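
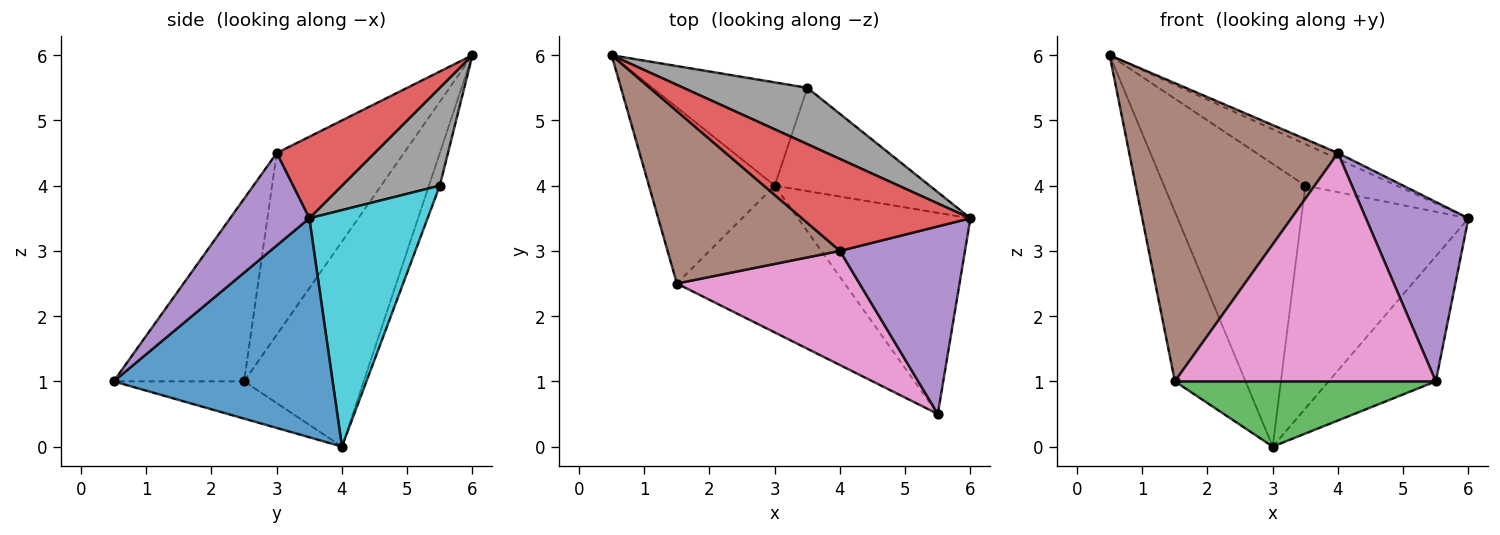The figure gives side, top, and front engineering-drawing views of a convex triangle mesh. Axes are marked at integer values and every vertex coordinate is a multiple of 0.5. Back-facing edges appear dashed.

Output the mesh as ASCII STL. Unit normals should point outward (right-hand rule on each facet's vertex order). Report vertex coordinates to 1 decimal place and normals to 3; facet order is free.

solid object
 facet normal 0.733 0.359 -0.577
  outer loop
   vertex 3.0 4.0 0.0
   vertex 6.0 3.5 3.5
   vertex 5.5 0.5 1.0
  endloop
 endfacet
 facet normal -0.761 0.450 -0.467
  outer loop
   vertex 1.5 2.5 1.0
   vertex 0.5 6.0 6.0
   vertex 3.0 4.0 0.0
  endloop
 endfacet
 facet normal -0.199 -0.398 -0.896
  outer loop
   vertex 1.5 2.5 1.0
   vertex 3.0 4.0 0.0
   vertex 5.5 0.5 1.0
  endloop
 endfacet
 facet normal 0.435 0.058 0.899
  outer loop
   vertex 4.0 3.0 4.5
   vertex 6.0 3.5 3.5
   vertex 0.5 6.0 6.0
  endloop
 endfacet
 facet normal 0.471 -0.610 0.637
  outer loop
   vertex 4.0 3.0 4.5
   vertex 5.5 0.5 1.0
   vertex 6.0 3.5 3.5
  endloop
 endfacet
 facet normal -0.467 -0.766 0.443
  outer loop
   vertex 4.0 3.0 4.5
   vertex 0.5 6.0 6.0
   vertex 1.5 2.5 1.0
  endloop
 endfacet
 facet normal -0.408 -0.816 0.408
  outer loop
   vertex 4.0 3.0 4.5
   vertex 1.5 2.5 1.0
   vertex 5.5 0.5 1.0
  endloop
 endfacet
 facet normal 0.536 0.501 0.679
  outer loop
   vertex 3.5 5.5 4.0
   vertex 0.5 6.0 6.0
   vertex 6.0 3.5 3.5
  endloop
 endfacet
 facet normal -0.072 0.937 -0.342
  outer loop
   vertex 3.5 5.5 4.0
   vertex 3.0 4.0 0.0
   vertex 0.5 6.0 6.0
  endloop
 endfacet
 facet normal 0.540 0.764 -0.354
  outer loop
   vertex 3.5 5.5 4.0
   vertex 6.0 3.5 3.5
   vertex 3.0 4.0 0.0
  endloop
 endfacet
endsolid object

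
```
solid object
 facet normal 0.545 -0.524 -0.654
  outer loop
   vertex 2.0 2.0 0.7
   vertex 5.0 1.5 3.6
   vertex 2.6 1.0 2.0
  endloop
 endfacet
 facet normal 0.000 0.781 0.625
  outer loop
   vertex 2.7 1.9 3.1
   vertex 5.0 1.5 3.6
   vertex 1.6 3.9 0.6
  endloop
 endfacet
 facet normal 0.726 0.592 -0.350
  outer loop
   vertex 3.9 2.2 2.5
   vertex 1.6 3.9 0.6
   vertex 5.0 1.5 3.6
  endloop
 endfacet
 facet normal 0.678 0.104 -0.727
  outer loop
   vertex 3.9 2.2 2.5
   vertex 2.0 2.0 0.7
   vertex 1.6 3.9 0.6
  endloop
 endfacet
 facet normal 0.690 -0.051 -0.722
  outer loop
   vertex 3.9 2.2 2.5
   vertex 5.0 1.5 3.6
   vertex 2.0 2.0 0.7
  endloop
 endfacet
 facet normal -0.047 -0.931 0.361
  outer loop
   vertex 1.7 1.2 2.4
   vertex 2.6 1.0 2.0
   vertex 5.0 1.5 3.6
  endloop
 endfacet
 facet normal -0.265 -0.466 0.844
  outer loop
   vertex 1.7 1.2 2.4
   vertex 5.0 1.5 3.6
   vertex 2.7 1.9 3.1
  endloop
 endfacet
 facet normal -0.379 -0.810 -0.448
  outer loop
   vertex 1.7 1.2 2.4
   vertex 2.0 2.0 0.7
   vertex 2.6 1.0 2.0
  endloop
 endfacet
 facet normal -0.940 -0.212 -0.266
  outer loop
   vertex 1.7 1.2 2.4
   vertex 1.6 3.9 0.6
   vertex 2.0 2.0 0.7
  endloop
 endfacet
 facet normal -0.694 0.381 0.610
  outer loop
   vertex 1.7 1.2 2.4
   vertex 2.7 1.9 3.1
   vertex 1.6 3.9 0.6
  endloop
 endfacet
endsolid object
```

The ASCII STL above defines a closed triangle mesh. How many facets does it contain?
10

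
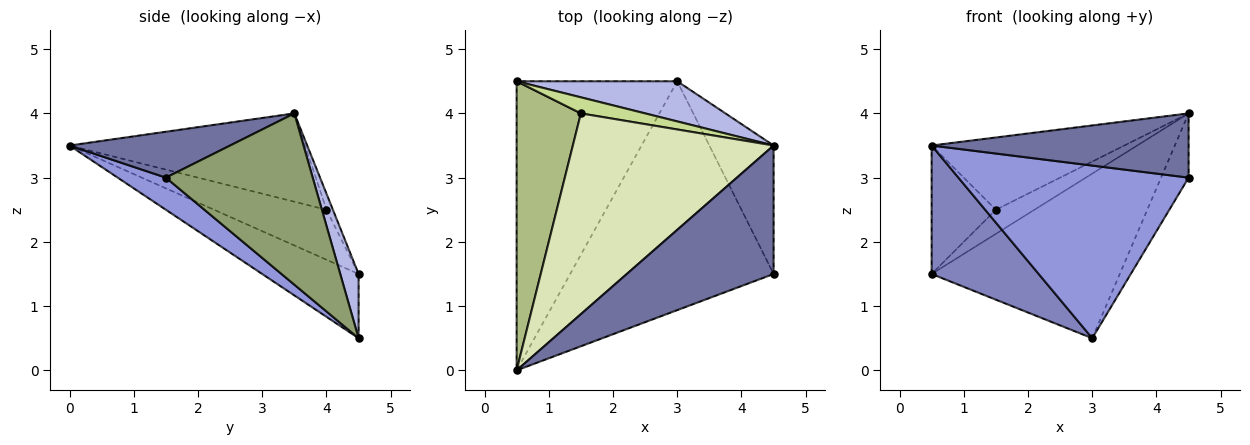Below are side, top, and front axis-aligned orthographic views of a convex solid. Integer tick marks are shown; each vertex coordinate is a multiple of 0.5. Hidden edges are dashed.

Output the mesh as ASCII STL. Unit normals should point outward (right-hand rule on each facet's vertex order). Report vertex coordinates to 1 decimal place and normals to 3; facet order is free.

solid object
 facet normal 0.269 -0.431 0.861
  outer loop
   vertex 4.5 3.5 4.0
   vertex 0.5 0.0 3.5
   vertex 4.5 1.5 3.0
  endloop
 endfacet
 facet normal -0.343 -0.381 -0.858
  outer loop
   vertex 3.0 4.5 0.5
   vertex 0.5 0.0 3.5
   vertex 0.5 4.5 1.5
  endloop
 endfacet
 facet normal 0.125 -0.598 -0.792
  outer loop
   vertex 3.0 4.5 0.5
   vertex 4.5 1.5 3.0
   vertex 0.5 0.0 3.5
  endloop
 endfacet
 facet normal 0.094 0.967 0.236
  outer loop
   vertex 3.0 4.5 0.5
   vertex 0.5 4.5 1.5
   vertex 4.5 3.5 4.0
  endloop
 endfacet
 facet normal 0.922 0.173 -0.346
  outer loop
   vertex 3.0 4.5 0.5
   vertex 4.5 3.5 4.0
   vertex 4.5 1.5 3.0
  endloop
 endfacet
 facet normal -0.579 0.331 0.745
  outer loop
   vertex 1.5 4.0 2.5
   vertex 0.5 4.5 1.5
   vertex 0.5 0.0 3.5
  endloop
 endfacet
 facet normal -0.137 0.824 0.549
  outer loop
   vertex 1.5 4.0 2.5
   vertex 4.5 3.5 4.0
   vertex 0.5 4.5 1.5
  endloop
 endfacet
 facet normal -0.383 0.313 0.869
  outer loop
   vertex 1.5 4.0 2.5
   vertex 0.5 0.0 3.5
   vertex 4.5 3.5 4.0
  endloop
 endfacet
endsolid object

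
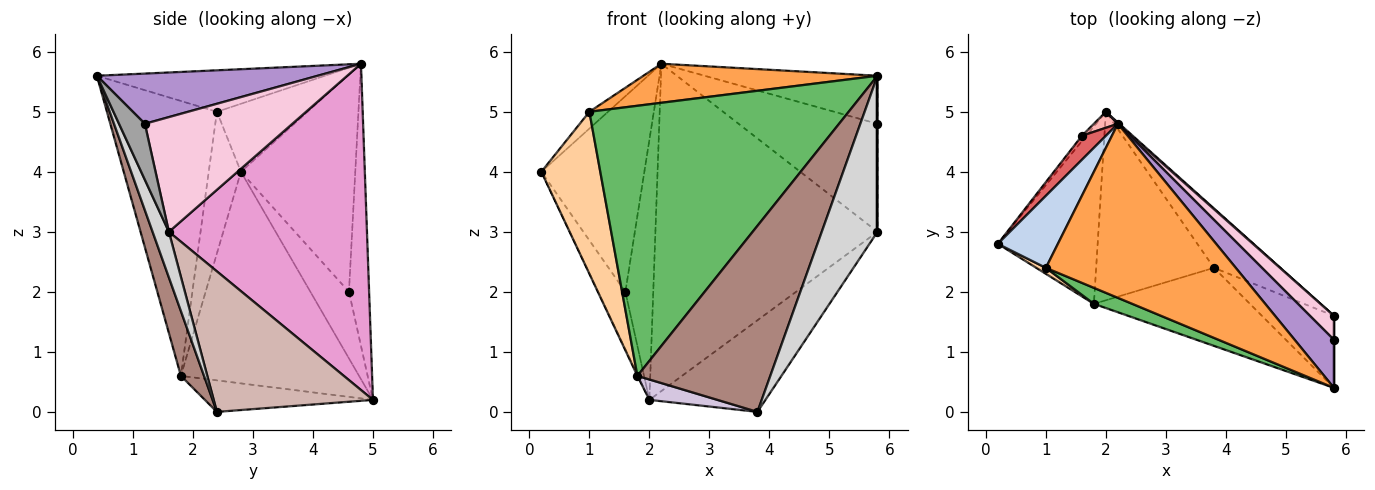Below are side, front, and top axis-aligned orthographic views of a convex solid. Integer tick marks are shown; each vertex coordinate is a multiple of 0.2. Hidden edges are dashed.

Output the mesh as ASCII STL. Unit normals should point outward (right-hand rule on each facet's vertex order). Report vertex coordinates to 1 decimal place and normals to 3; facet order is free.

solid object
 facet normal -0.904 0.003 -0.427
  outer loop
   vertex 1.8 1.8 0.6
   vertex 0.2 2.8 4.0
   vertex 2.0 5.0 0.2
  endloop
 endfacet
 facet normal -0.741 0.153 0.654
  outer loop
   vertex 1.0 2.4 5.0
   vertex 2.2 4.8 5.8
   vertex 0.2 2.8 4.0
  endloop
 endfacet
 facet normal -0.208 -0.214 0.954
  outer loop
   vertex 1.0 2.4 5.0
   vertex 5.8 0.4 5.6
   vertex 2.2 4.8 5.8
  endloop
 endfacet
 facet normal -0.479 -0.877 0.032
  outer loop
   vertex 1.0 2.4 5.0
   vertex 0.2 2.8 4.0
   vertex 1.8 1.8 0.6
  endloop
 endfacet
 facet normal -0.390 -0.919 0.054
  outer loop
   vertex 1.0 2.4 5.0
   vertex 1.8 1.8 0.6
   vertex 5.8 0.4 5.6
  endloop
 endfacet
 facet normal -0.816 0.575 -0.054
  outer loop
   vertex 1.6 4.6 2.0
   vertex 2.0 5.0 0.2
   vertex 0.2 2.8 4.0
  endloop
 endfacet
 facet normal -0.741 0.667 0.082
  outer loop
   vertex 1.6 4.6 2.0
   vertex 0.2 2.8 4.0
   vertex 2.2 4.8 5.8
  endloop
 endfacet
 facet normal -0.585 0.809 0.050
  outer loop
   vertex 1.6 4.6 2.0
   vertex 2.2 4.8 5.8
   vertex 2.0 5.0 0.2
  endloop
 endfacet
 facet normal 0.670 0.525 0.525
  outer loop
   vertex 5.8 1.2 4.8
   vertex 2.2 4.8 5.8
   vertex 5.8 0.4 5.6
  endloop
 endfacet
 facet normal -0.257 -0.104 -0.961
  outer loop
   vertex 3.8 2.4 0.0
   vertex 1.8 1.8 0.6
   vertex 2.0 5.0 0.2
  endloop
 endfacet
 facet normal 0.159 -0.911 -0.382
  outer loop
   vertex 3.8 2.4 0.0
   vertex 5.8 0.4 5.6
   vertex 1.8 1.8 0.6
  endloop
 endfacet
 facet normal 0.755 0.550 -0.357
  outer loop
   vertex 5.8 1.6 3.0
   vertex 3.8 2.4 0.0
   vertex 2.0 5.0 0.2
  endloop
 endfacet
 facet normal 0.666 0.746 0.003
  outer loop
   vertex 5.8 1.6 3.0
   vertex 2.0 5.0 0.2
   vertex 2.2 4.8 5.8
  endloop
 endfacet
 facet normal 0.720 0.678 0.151
  outer loop
   vertex 5.8 1.6 3.0
   vertex 2.2 4.8 5.8
   vertex 5.8 1.2 4.8
  endloop
 endfacet
 facet normal 1.000 0.000 0.000
  outer loop
   vertex 5.8 1.6 3.0
   vertex 5.8 1.2 4.8
   vertex 5.8 0.4 5.6
  endloop
 endfacet
 facet normal 0.257 -0.878 -0.405
  outer loop
   vertex 5.8 1.6 3.0
   vertex 5.8 0.4 5.6
   vertex 3.8 2.4 0.0
  endloop
 endfacet
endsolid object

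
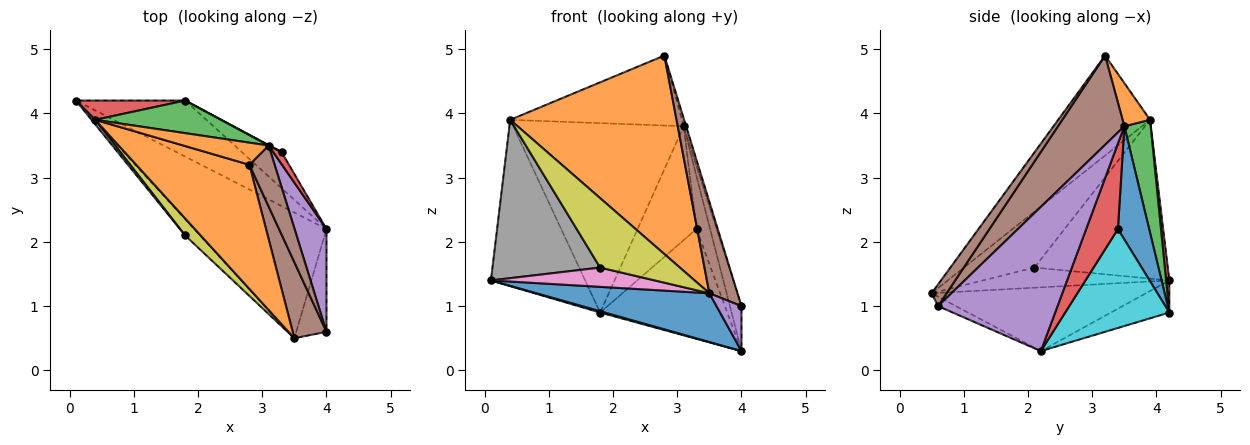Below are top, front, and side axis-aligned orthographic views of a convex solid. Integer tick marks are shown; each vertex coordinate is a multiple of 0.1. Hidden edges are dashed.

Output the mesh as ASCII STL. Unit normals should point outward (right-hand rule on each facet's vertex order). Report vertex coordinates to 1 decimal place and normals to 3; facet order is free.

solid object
 facet normal -0.409 -0.330 -0.851
  outer loop
   vertex 3.5 0.5 1.2
   vertex 0.1 4.2 1.4
   vertex 4.0 2.2 0.3
  endloop
 endfacet
 facet normal -0.424 -0.768 0.480
  outer loop
   vertex 0.4 3.9 3.9
   vertex 3.5 0.5 1.2
   vertex 2.8 3.2 4.9
  endloop
 endfacet
 facet normal -0.282 -0.023 -0.959
  outer loop
   vertex 1.8 4.2 0.9
   vertex 4.0 2.2 0.3
   vertex 0.1 4.2 1.4
  endloop
 endfacet
 facet normal 0.034 0.993 0.115
  outer loop
   vertex 1.8 4.2 0.9
   vertex 0.1 4.2 1.4
   vertex 0.4 3.9 3.9
  endloop
 endfacet
 facet normal -0.275 -0.385 -0.881
  outer loop
   vertex 4.0 0.6 1.0
   vertex 3.5 0.5 1.2
   vertex 4.0 2.2 0.3
  endloop
 endfacet
 facet normal 0.379 -0.712 0.591
  outer loop
   vertex 4.0 0.6 1.0
   vertex 2.8 3.2 4.9
   vertex 3.5 0.5 1.2
  endloop
 endfacet
 facet normal -0.658 -0.579 -0.482
  outer loop
   vertex 1.8 2.1 1.6
   vertex 0.1 4.2 1.4
   vertex 3.5 0.5 1.2
  endloop
 endfacet
 facet normal -0.778 -0.628 0.018
  outer loop
   vertex 1.8 2.1 1.6
   vertex 0.4 3.9 3.9
   vertex 0.1 4.2 1.4
  endloop
 endfacet
 facet normal -0.651 -0.737 0.180
  outer loop
   vertex 1.8 2.1 1.6
   vertex 3.5 0.5 1.2
   vertex 0.4 3.9 3.9
  endloop
 endfacet
 facet normal 0.614 0.750 -0.247
  outer loop
   vertex 3.3 3.4 2.2
   vertex 4.0 2.2 0.3
   vertex 1.8 4.2 0.9
  endloop
 endfacet
 facet normal 0.468 0.884 0.003
  outer loop
   vertex 3.1 3.5 3.8
   vertex 3.3 3.4 2.2
   vertex 1.8 4.2 0.9
  endloop
 endfacet
 facet normal 0.151 0.943 0.298
  outer loop
   vertex 3.1 3.5 3.8
   vertex 0.4 3.9 3.9
   vertex 2.8 3.2 4.9
  endloop
 endfacet
 facet normal 0.151 0.974 0.168
  outer loop
   vertex 3.1 3.5 3.8
   vertex 1.8 4.2 0.9
   vertex 0.4 3.9 3.9
  endloop
 endfacet
 facet normal 0.916 0.392 0.090
  outer loop
   vertex 3.1 3.5 3.8
   vertex 4.0 2.2 0.3
   vertex 3.3 3.4 2.2
  endloop
 endfacet
 facet normal 0.972 0.094 0.215
  outer loop
   vertex 3.1 3.5 3.8
   vertex 4.0 0.6 1.0
   vertex 4.0 2.2 0.3
  endloop
 endfacet
 facet normal 0.962 0.036 0.272
  outer loop
   vertex 3.1 3.5 3.8
   vertex 2.8 3.2 4.9
   vertex 4.0 0.6 1.0
  endloop
 endfacet
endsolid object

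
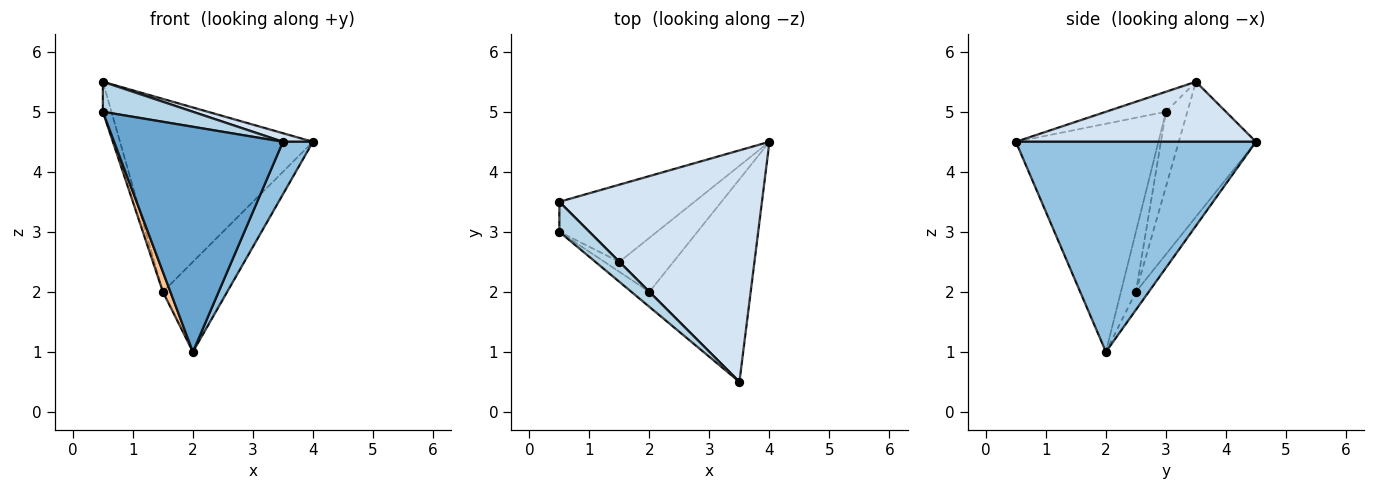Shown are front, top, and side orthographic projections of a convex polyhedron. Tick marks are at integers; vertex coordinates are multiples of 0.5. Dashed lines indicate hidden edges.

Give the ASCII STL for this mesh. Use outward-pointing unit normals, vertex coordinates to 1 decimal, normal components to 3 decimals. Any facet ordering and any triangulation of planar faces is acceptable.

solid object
 facet normal -0.644 -0.763 -0.051
  outer loop
   vertex 2.0 2.0 1.0
   vertex 3.5 0.5 4.5
   vertex 0.5 3.0 5.0
  endloop
 endfacet
 facet normal 0.895 -0.112 -0.432
  outer loop
   vertex 2.0 2.0 1.0
   vertex 4.0 4.5 4.5
   vertex 3.5 0.5 4.5
  endloop
 endfacet
 facet normal -0.426 -0.640 0.640
  outer loop
   vertex 0.5 3.5 5.5
   vertex 0.5 3.0 5.0
   vertex 3.5 0.5 4.5
  endloop
 endfacet
 facet normal 0.284 -0.035 0.958
  outer loop
   vertex 0.5 3.5 5.5
   vertex 3.5 0.5 4.5
   vertex 4.0 4.5 4.5
  endloop
 endfacet
 facet normal -0.169 0.845 -0.507
  outer loop
   vertex 1.5 2.5 2.0
   vertex 4.0 4.5 4.5
   vertex 2.0 2.0 1.0
  endloop
 endfacet
 facet normal -0.348 0.870 -0.348
  outer loop
   vertex 1.5 2.5 2.0
   vertex 0.5 3.5 5.5
   vertex 4.0 4.5 4.5
  endloop
 endfacet
 facet normal -0.873 -0.436 -0.218
  outer loop
   vertex 1.5 2.5 2.0
   vertex 2.0 2.0 1.0
   vertex 0.5 3.0 5.0
  endloop
 endfacet
 facet normal -0.870 0.348 -0.348
  outer loop
   vertex 1.5 2.5 2.0
   vertex 0.5 3.0 5.0
   vertex 0.5 3.5 5.5
  endloop
 endfacet
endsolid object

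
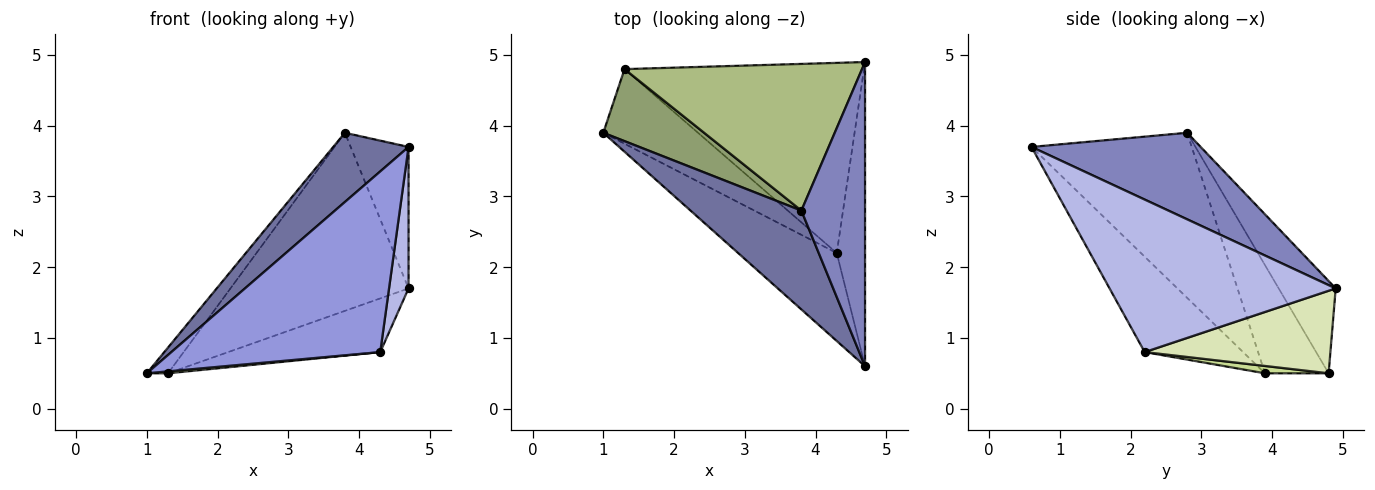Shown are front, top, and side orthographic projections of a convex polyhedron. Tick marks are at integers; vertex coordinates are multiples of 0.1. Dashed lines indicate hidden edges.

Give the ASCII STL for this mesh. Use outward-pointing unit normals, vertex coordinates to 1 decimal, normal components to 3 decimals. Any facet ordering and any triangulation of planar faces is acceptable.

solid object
 facet normal -0.773 -0.364 0.519
  outer loop
   vertex 3.8 2.8 3.9
   vertex 1.0 3.9 0.5
   vertex 4.7 0.6 3.7
  endloop
 endfacet
 facet normal 0.777 0.266 0.571
  outer loop
   vertex 3.8 2.8 3.9
   vertex 4.7 0.6 3.7
   vertex 4.7 4.9 1.7
  endloop
 endfacet
 facet normal -0.390 -0.828 -0.403
  outer loop
   vertex 4.3 2.2 0.8
   vertex 4.7 0.6 3.7
   vertex 1.0 3.9 0.5
  endloop
 endfacet
 facet normal 0.980 -0.085 -0.182
  outer loop
   vertex 4.3 2.2 0.8
   vertex 4.7 4.9 1.7
   vertex 4.7 0.6 3.7
  endloop
 endfacet
 facet normal -0.711 0.237 0.662
  outer loop
   vertex 1.3 4.8 0.5
   vertex 1.0 3.9 0.5
   vertex 3.8 2.8 3.9
  endloop
 endfacet
 facet normal -0.240 0.749 0.617
  outer loop
   vertex 1.3 4.8 0.5
   vertex 3.8 2.8 3.9
   vertex 4.7 4.9 1.7
  endloop
 endfacet
 facet normal 0.077 -0.026 -0.997
  outer loop
   vertex 1.3 4.8 0.5
   vertex 4.3 2.2 0.8
   vertex 1.0 3.9 0.5
  endloop
 endfacet
 facet normal 0.315 0.258 -0.913
  outer loop
   vertex 1.3 4.8 0.5
   vertex 4.7 4.9 1.7
   vertex 4.3 2.2 0.8
  endloop
 endfacet
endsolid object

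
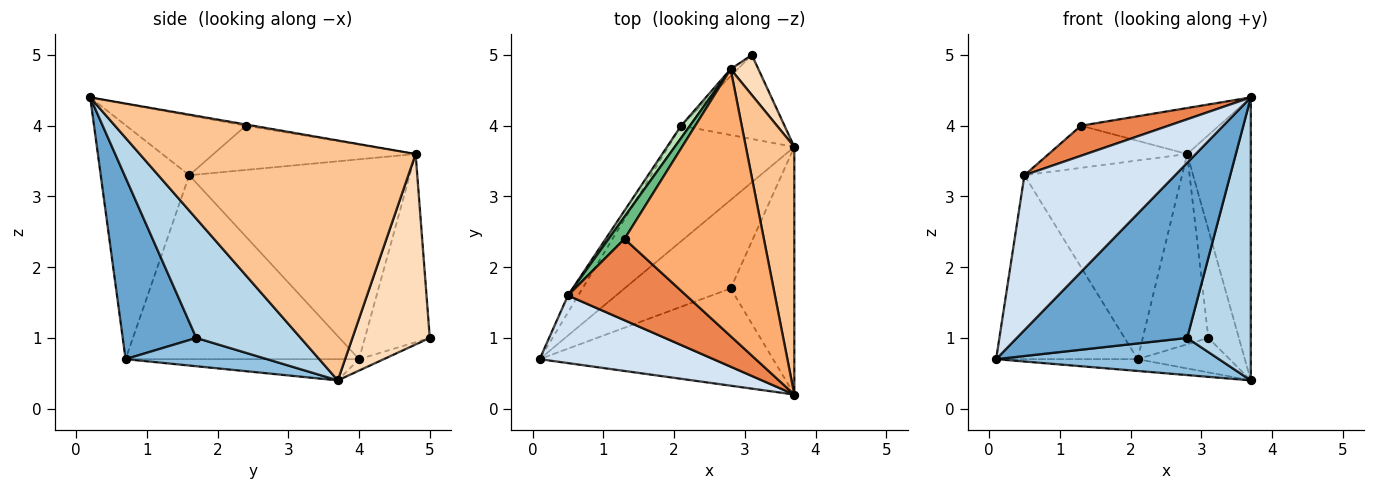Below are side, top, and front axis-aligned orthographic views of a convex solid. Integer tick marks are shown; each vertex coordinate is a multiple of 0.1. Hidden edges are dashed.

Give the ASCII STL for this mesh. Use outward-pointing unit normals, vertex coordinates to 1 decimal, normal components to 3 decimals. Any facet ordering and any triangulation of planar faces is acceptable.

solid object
 facet normal 0.353 -0.818 -0.454
  outer loop
   vertex 2.8 1.7 1.0
   vertex 3.7 0.2 4.4
   vertex 0.1 0.7 0.7
  endloop
 endfacet
 facet normal 0.239 -0.376 -0.895
  outer loop
   vertex 2.8 1.7 1.0
   vertex 0.1 0.7 0.7
   vertex 3.7 3.7 0.4
  endloop
 endfacet
 facet normal 0.777 -0.474 -0.415
  outer loop
   vertex 2.8 1.7 1.0
   vertex 3.7 3.7 0.4
   vertex 3.7 0.2 4.4
  endloop
 endfacet
 facet normal -0.474 -0.807 0.352
  outer loop
   vertex 0.5 1.6 3.3
   vertex 0.1 0.7 0.7
   vertex 3.7 0.2 4.4
  endloop
 endfacet
 facet normal -0.428 -0.313 0.848
  outer loop
   vertex 0.5 1.6 3.3
   vertex 3.7 0.2 4.4
   vertex 1.3 2.4 4.0
  endloop
 endfacet
 facet normal -0.009 0.170 0.985
  outer loop
   vertex 2.8 4.8 3.6
   vertex 1.3 2.4 4.0
   vertex 3.7 0.2 4.4
  endloop
 endfacet
 facet normal 0.956 0.221 0.193
  outer loop
   vertex 2.8 4.8 3.6
   vertex 3.7 0.2 4.4
   vertex 3.7 3.7 0.4
  endloop
 endfacet
 facet normal 0.922 0.363 0.134
  outer loop
   vertex 2.8 4.8 3.6
   vertex 3.7 3.7 0.4
   vertex 3.1 5.0 1.0
  endloop
 endfacet
 facet normal -0.791 0.542 0.285
  outer loop
   vertex 2.8 4.8 3.6
   vertex 0.5 1.6 3.3
   vertex 1.3 2.4 4.0
  endloop
 endfacet
 facet normal -0.703 0.711 -0.026
  outer loop
   vertex 2.1 4.0 0.7
   vertex 2.8 4.8 3.6
   vertex 3.1 5.0 1.0
  endloop
 endfacet
 facet normal -0.813 0.581 0.036
  outer loop
   vertex 2.1 4.0 0.7
   vertex 0.5 1.6 3.3
   vertex 2.8 4.8 3.6
  endloop
 endfacet
 facet normal -0.854 0.518 -0.048
  outer loop
   vertex 2.1 4.0 0.7
   vertex 0.1 0.7 0.7
   vertex 0.5 1.6 3.3
  endloop
 endfacet
 facet normal -0.165 0.100 -0.981
  outer loop
   vertex 2.1 4.0 0.7
   vertex 3.7 3.7 0.4
   vertex 0.1 0.7 0.7
  endloop
 endfacet
 facet normal -0.102 0.378 -0.920
  outer loop
   vertex 2.1 4.0 0.7
   vertex 3.1 5.0 1.0
   vertex 3.7 3.7 0.4
  endloop
 endfacet
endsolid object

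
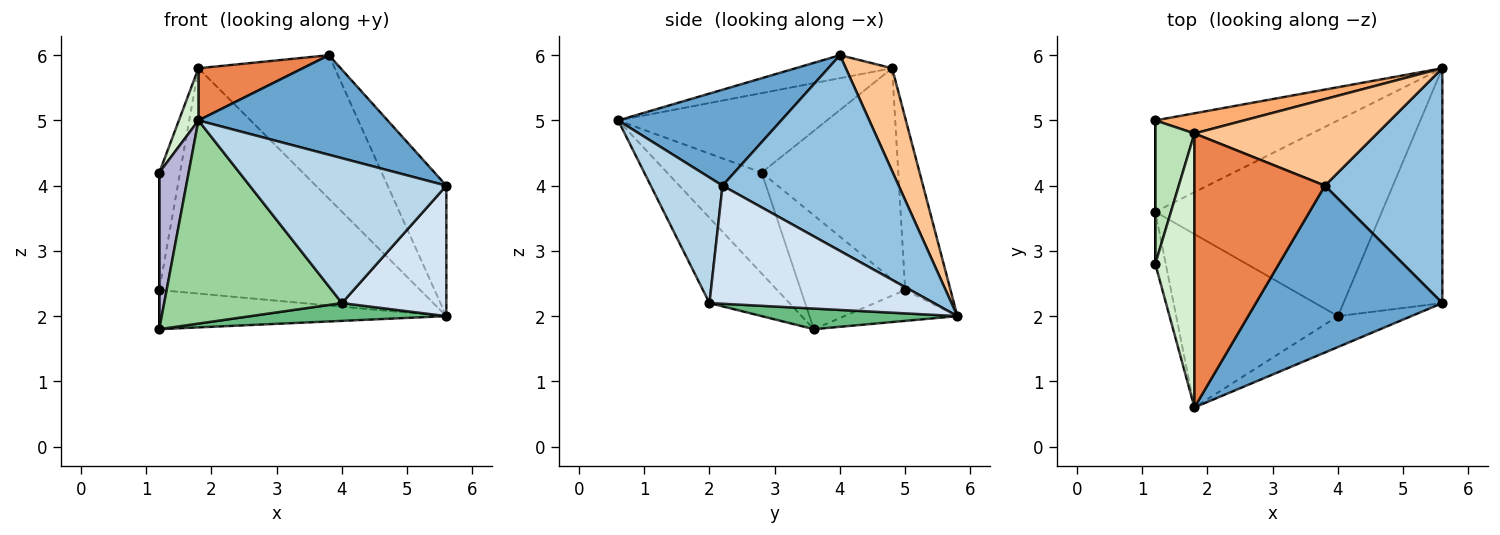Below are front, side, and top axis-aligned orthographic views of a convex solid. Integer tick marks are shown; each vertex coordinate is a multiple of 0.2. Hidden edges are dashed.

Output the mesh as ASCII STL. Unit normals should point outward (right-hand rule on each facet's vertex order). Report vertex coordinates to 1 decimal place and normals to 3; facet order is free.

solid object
 facet normal 0.404 -0.469 0.786
  outer loop
   vertex 3.8 4.0 6.0
   vertex 1.8 0.6 5.0
   vertex 5.6 2.2 4.0
  endloop
 endfacet
 facet normal 0.824 0.275 0.495
  outer loop
   vertex 5.6 5.8 2.0
   vertex 3.8 4.0 6.0
   vertex 5.6 2.2 4.0
  endloop
 endfacet
 facet normal 0.336 -0.921 -0.196
  outer loop
   vertex 4.0 2.0 2.2
   vertex 5.6 2.2 4.0
   vertex 1.8 0.6 5.0
  endloop
 endfacet
 facet normal 0.722 -0.336 -0.605
  outer loop
   vertex 4.0 2.0 2.2
   vertex 5.6 5.8 2.0
   vertex 5.6 2.2 4.0
  endloop
 endfacet
 facet normal -0.171 -0.184 0.968
  outer loop
   vertex 1.8 4.8 5.8
   vertex 1.8 0.6 5.0
   vertex 3.8 4.0 6.0
  endloop
 endfacet
 facet normal -0.170 0.981 0.088
  outer loop
   vertex 1.8 4.8 5.8
   vertex 5.6 5.8 2.0
   vertex 1.2 5.0 2.4
  endloop
 endfacet
 facet normal 0.279 0.822 0.496
  outer loop
   vertex 1.8 4.8 5.8
   vertex 3.8 4.0 6.0
   vertex 5.6 5.8 2.0
  endloop
 endfacet
 facet normal -0.153 0.389 -0.908
  outer loop
   vertex 1.2 3.6 1.8
   vertex 1.2 5.0 2.4
   vertex 5.6 5.8 2.0
  endloop
 endfacet
 facet normal 0.090 -0.090 -0.992
  outer loop
   vertex 1.2 3.6 1.8
   vertex 5.6 5.8 2.0
   vertex 4.0 2.0 2.2
  endloop
 endfacet
 facet normal -0.324 -0.720 -0.614
  outer loop
   vertex 1.2 3.6 1.8
   vertex 4.0 2.0 2.2
   vertex 1.8 0.6 5.0
  endloop
 endfacet
 facet normal -0.972 0.148 0.180
  outer loop
   vertex 1.2 2.8 4.2
   vertex 1.8 4.8 5.8
   vertex 1.2 5.0 2.4
  endloop
 endfacet
 facet normal -0.894 -0.084 0.440
  outer loop
   vertex 1.2 2.8 4.2
   vertex 1.8 0.6 5.0
   vertex 1.8 4.8 5.8
  endloop
 endfacet
 facet normal -1.000 0.000 0.000
  outer loop
   vertex 1.2 2.8 4.2
   vertex 1.2 5.0 2.4
   vertex 1.2 3.6 1.8
  endloop
 endfacet
 facet normal -0.950 -0.295 -0.098
  outer loop
   vertex 1.2 2.8 4.2
   vertex 1.2 3.6 1.8
   vertex 1.8 0.6 5.0
  endloop
 endfacet
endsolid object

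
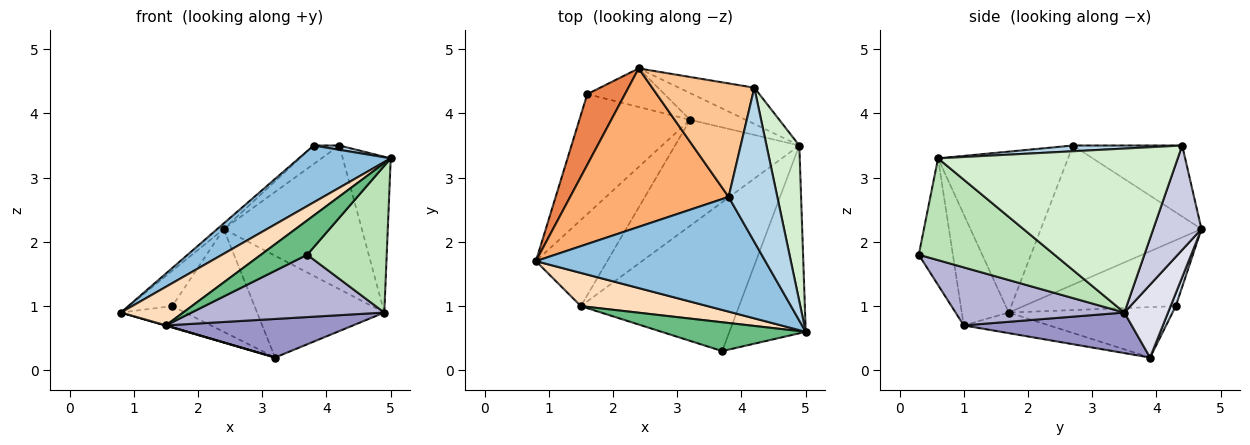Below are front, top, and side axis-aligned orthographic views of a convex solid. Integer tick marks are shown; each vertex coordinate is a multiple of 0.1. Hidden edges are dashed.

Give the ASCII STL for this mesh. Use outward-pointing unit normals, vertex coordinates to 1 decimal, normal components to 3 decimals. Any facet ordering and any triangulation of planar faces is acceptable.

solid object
 facet normal -0.409 0.160 -0.898
  outer loop
   vertex 1.6 4.3 1.0
   vertex 3.2 3.9 0.2
   vertex 0.8 1.7 0.9
  endloop
 endfacet
 facet normal -0.532 -0.376 0.759
  outer loop
   vertex 3.8 2.7 3.5
   vertex 0.8 1.7 0.9
   vertex 5.0 0.6 3.3
  endloop
 endfacet
 facet normal 0.117 -0.028 0.993
  outer loop
   vertex 3.8 2.7 3.5
   vertex 5.0 0.6 3.3
   vertex 4.2 4.4 3.5
  endloop
 endfacet
 facet normal 0.058 0.935 -0.351
  outer loop
   vertex 2.4 4.7 2.2
   vertex 3.2 3.9 0.2
   vertex 1.6 4.3 1.0
  endloop
 endfacet
 facet normal -0.843 0.241 0.482
  outer loop
   vertex 2.4 4.7 2.2
   vertex 1.6 4.3 1.0
   vertex 0.8 1.7 0.9
  endloop
 endfacet
 facet normal -0.660 0.026 0.751
  outer loop
   vertex 2.4 4.7 2.2
   vertex 0.8 1.7 0.9
   vertex 3.8 2.7 3.5
  endloop
 endfacet
 facet normal -0.566 0.133 0.814
  outer loop
   vertex 2.4 4.7 2.2
   vertex 3.8 2.7 3.5
   vertex 4.2 4.4 3.5
  endloop
 endfacet
 facet normal -0.496 -0.658 0.567
  outer loop
   vertex 1.5 1.0 0.7
   vertex 5.0 0.6 3.3
   vertex 0.8 1.7 0.9
  endloop
 endfacet
 facet normal -0.492 -0.667 0.560
  outer loop
   vertex 1.5 1.0 0.7
   vertex 3.7 0.3 1.8
   vertex 5.0 0.6 3.3
  endloop
 endfacet
 facet normal -0.277 -0.003 -0.961
  outer loop
   vertex 1.5 1.0 0.7
   vertex 0.8 1.7 0.9
   vertex 3.2 3.9 0.2
  endloop
 endfacet
 facet normal 0.725 -0.424 -0.543
  outer loop
   vertex 4.9 3.5 0.9
   vertex 5.0 0.6 3.3
   vertex 3.7 0.3 1.8
  endloop
 endfacet
 facet normal 0.962 0.192 0.192
  outer loop
   vertex 4.9 3.5 0.9
   vertex 4.2 4.4 3.5
   vertex 5.0 0.6 3.3
  endloop
 endfacet
 facet normal 0.293 -0.327 -0.899
  outer loop
   vertex 4.9 3.5 0.9
   vertex 1.5 1.0 0.7
   vertex 3.2 3.9 0.2
  endloop
 endfacet
 facet normal 0.320 -0.366 -0.874
  outer loop
   vertex 4.9 3.5 0.9
   vertex 3.7 0.3 1.8
   vertex 1.5 1.0 0.7
  endloop
 endfacet
 facet normal 0.320 0.919 -0.232
  outer loop
   vertex 4.9 3.5 0.9
   vertex 2.4 4.7 2.2
   vertex 4.2 4.4 3.5
  endloop
 endfacet
 facet normal 0.315 0.918 -0.241
  outer loop
   vertex 4.9 3.5 0.9
   vertex 3.2 3.9 0.2
   vertex 2.4 4.7 2.2
  endloop
 endfacet
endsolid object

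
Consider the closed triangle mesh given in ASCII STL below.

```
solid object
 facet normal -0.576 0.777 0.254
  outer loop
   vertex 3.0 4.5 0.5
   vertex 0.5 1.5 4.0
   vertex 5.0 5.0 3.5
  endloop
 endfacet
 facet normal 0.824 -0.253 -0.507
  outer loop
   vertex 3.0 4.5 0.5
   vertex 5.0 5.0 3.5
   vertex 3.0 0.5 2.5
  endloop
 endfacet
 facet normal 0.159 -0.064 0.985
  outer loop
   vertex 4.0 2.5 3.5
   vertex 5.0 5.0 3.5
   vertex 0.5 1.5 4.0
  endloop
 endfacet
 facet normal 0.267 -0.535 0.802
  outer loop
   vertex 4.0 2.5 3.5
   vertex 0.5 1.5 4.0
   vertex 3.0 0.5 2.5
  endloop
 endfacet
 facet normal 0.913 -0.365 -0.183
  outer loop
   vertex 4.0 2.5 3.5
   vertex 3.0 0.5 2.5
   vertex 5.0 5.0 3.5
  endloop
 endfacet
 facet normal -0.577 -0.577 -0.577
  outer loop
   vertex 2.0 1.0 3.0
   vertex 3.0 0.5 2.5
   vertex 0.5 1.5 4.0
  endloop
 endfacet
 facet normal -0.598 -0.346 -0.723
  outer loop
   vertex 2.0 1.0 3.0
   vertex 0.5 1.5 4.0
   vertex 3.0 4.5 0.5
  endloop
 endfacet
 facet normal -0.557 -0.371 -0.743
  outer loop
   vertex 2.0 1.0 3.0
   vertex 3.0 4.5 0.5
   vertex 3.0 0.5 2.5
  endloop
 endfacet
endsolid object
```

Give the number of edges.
12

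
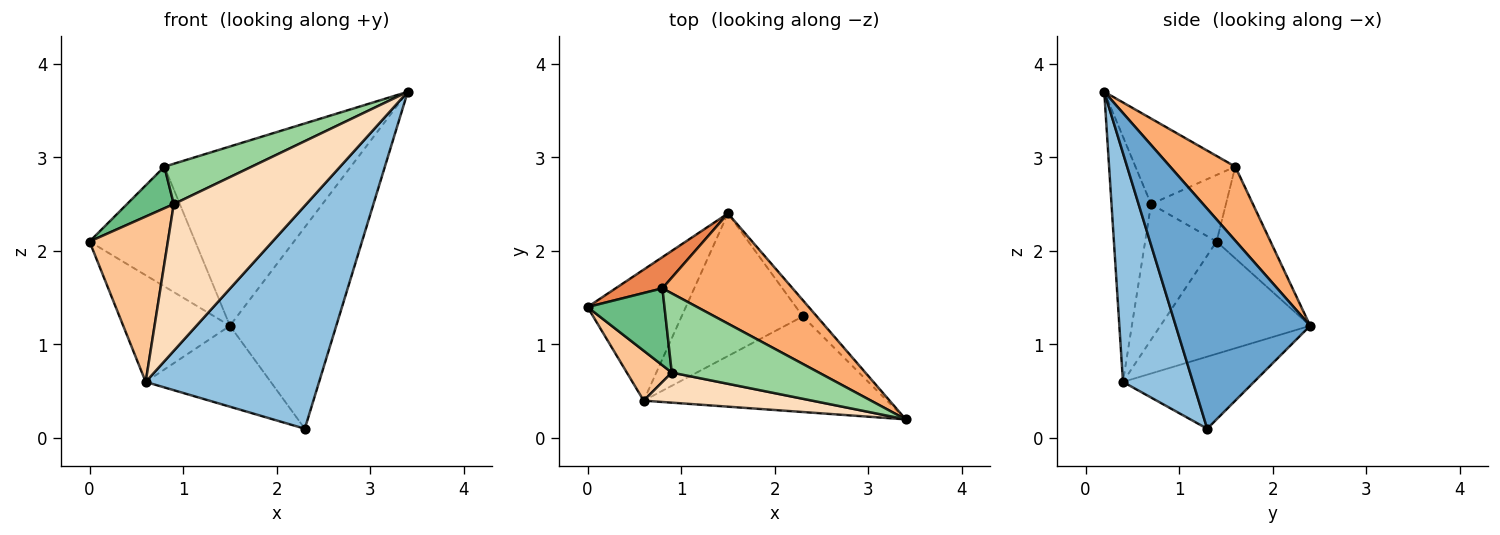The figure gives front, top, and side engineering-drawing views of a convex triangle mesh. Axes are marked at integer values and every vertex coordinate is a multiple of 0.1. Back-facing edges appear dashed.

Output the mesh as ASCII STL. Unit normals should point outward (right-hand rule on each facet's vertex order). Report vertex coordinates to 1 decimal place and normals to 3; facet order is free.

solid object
 facet normal 0.783 0.620 -0.050
  outer loop
   vertex 2.3 1.3 0.1
   vertex 1.5 2.4 1.2
   vertex 3.4 0.2 3.7
  endloop
 endfacet
 facet normal 0.348 -0.862 -0.370
  outer loop
   vertex 0.6 0.4 0.6
   vertex 2.3 1.3 0.1
   vertex 3.4 0.2 3.7
  endloop
 endfacet
 facet normal -0.663 0.473 -0.580
  outer loop
   vertex 0.6 0.4 0.6
   vertex 0.0 1.4 2.1
   vertex 1.5 2.4 1.2
  endloop
 endfacet
 facet normal -0.459 0.438 -0.773
  outer loop
   vertex 0.6 0.4 0.6
   vertex 1.5 2.4 1.2
   vertex 2.3 1.3 0.1
  endloop
 endfacet
 facet normal -0.443 0.868 0.226
  outer loop
   vertex 0.8 1.6 2.9
   vertex 1.5 2.4 1.2
   vertex 0.0 1.4 2.1
  endloop
 endfacet
 facet normal 0.285 0.817 0.502
  outer loop
   vertex 0.8 1.6 2.9
   vertex 3.4 0.2 3.7
   vertex 1.5 2.4 1.2
  endloop
 endfacet
 facet normal -0.658 -0.721 0.218
  outer loop
   vertex 0.9 0.7 2.5
   vertex 0.0 1.4 2.1
   vertex 0.6 0.4 0.6
  endloop
 endfacet
 facet normal -0.281 -0.940 0.193
  outer loop
   vertex 0.9 0.7 2.5
   vertex 0.6 0.4 0.6
   vertex 3.4 0.2 3.7
  endloop
 endfacet
 facet normal -0.606 -0.378 0.700
  outer loop
   vertex 0.9 0.7 2.5
   vertex 0.8 1.6 2.9
   vertex 0.0 1.4 2.1
  endloop
 endfacet
 facet normal -0.460 -0.403 0.791
  outer loop
   vertex 0.9 0.7 2.5
   vertex 3.4 0.2 3.7
   vertex 0.8 1.6 2.9
  endloop
 endfacet
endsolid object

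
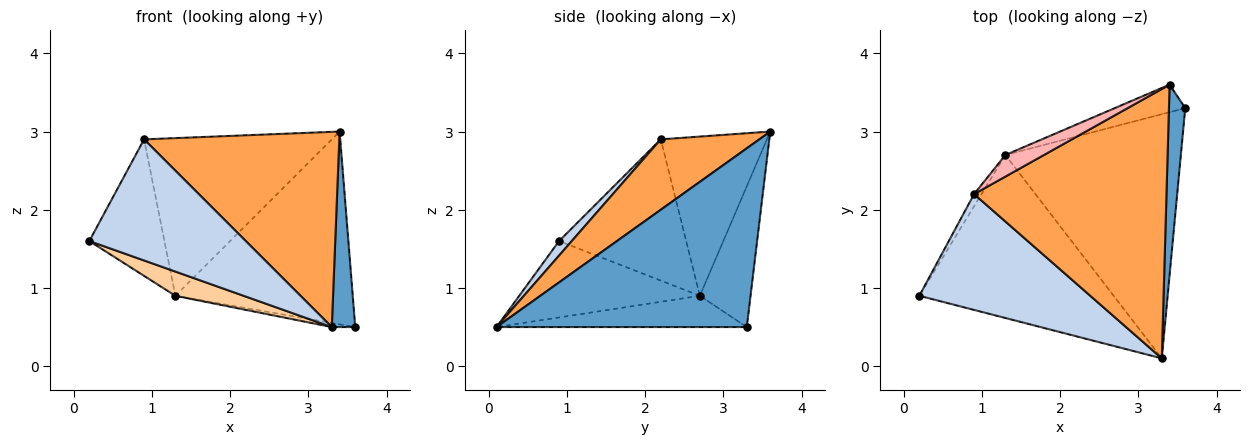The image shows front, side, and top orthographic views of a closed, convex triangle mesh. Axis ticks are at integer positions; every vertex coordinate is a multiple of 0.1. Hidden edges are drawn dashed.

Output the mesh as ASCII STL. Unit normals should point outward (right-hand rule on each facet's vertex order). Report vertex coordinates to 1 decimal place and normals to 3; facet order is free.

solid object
 facet normal 0.992 -0.093 0.090
  outer loop
   vertex 3.4 3.6 3.0
   vertex 3.3 0.1 0.5
   vertex 3.6 3.3 0.5
  endloop
 endfacet
 facet normal 0.059 -0.721 0.690
  outer loop
   vertex 0.9 2.2 2.9
   vertex 0.2 0.9 1.6
   vertex 3.3 0.1 0.5
  endloop
 endfacet
 facet normal 0.284 -0.563 0.776
  outer loop
   vertex 0.9 2.2 2.9
   vertex 3.3 0.1 0.5
   vertex 3.4 3.6 3.0
  endloop
 endfacet
 facet normal -0.362 -0.137 -0.922
  outer loop
   vertex 1.3 2.7 0.9
   vertex 3.3 0.1 0.5
   vertex 0.2 0.9 1.6
  endloop
 endfacet
 facet normal -0.175 0.016 -0.984
  outer loop
   vertex 1.3 2.7 0.9
   vertex 3.6 3.3 0.5
   vertex 3.3 0.1 0.5
  endloop
 endfacet
 facet normal -0.860 0.508 -0.045
  outer loop
   vertex 1.3 2.7 0.9
   vertex 0.2 0.9 1.6
   vertex 0.9 2.2 2.9
  endloop
 endfacet
 facet normal -0.272 0.953 -0.136
  outer loop
   vertex 1.3 2.7 0.9
   vertex 3.4 3.6 3.0
   vertex 3.6 3.3 0.5
  endloop
 endfacet
 facet normal -0.489 0.864 0.118
  outer loop
   vertex 1.3 2.7 0.9
   vertex 0.9 2.2 2.9
   vertex 3.4 3.6 3.0
  endloop
 endfacet
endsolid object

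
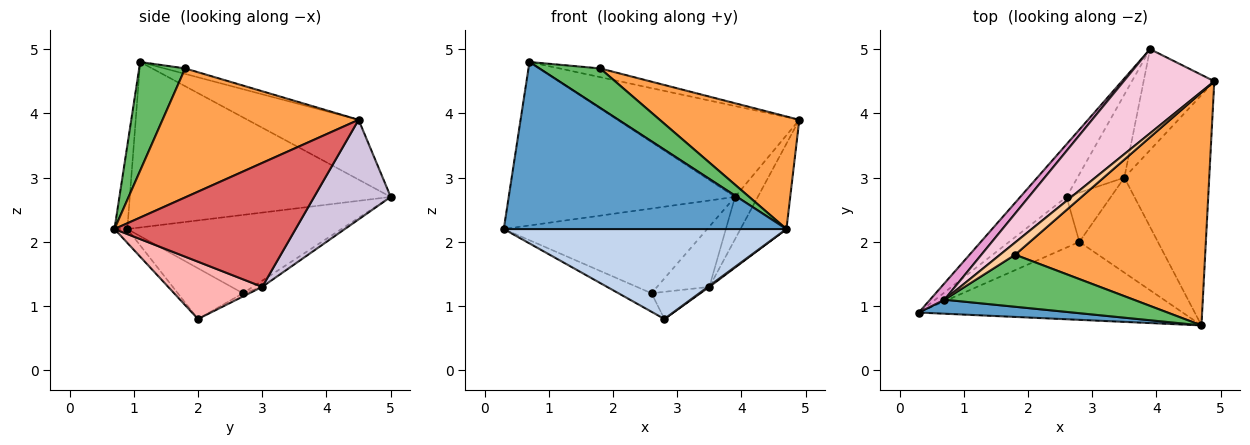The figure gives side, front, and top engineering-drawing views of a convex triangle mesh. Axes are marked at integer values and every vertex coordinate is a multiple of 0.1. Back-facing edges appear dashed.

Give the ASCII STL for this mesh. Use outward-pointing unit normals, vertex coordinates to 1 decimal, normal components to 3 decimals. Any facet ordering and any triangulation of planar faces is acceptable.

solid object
 facet normal -0.045 -0.995 0.084
  outer loop
   vertex 0.7 1.1 4.8
   vertex 0.3 0.9 2.2
   vertex 4.7 0.7 2.2
  endloop
 endfacet
 facet normal -0.034 -0.755 -0.655
  outer loop
   vertex 2.8 2.0 0.8
   vertex 4.7 0.7 2.2
   vertex 0.3 0.9 2.2
  endloop
 endfacet
 facet normal 0.522 -0.371 0.768
  outer loop
   vertex 1.8 1.8 4.7
   vertex 4.7 0.7 2.2
   vertex 4.9 4.5 3.9
  endloop
 endfacet
 facet normal -0.283 0.557 0.781
  outer loop
   vertex 1.8 1.8 4.7
   vertex 4.9 4.5 3.9
   vertex 0.7 1.1 4.8
  endloop
 endfacet
 facet normal 0.416 -0.550 0.724
  outer loop
   vertex 1.8 1.8 4.7
   vertex 0.7 1.1 4.8
   vertex 4.7 0.7 2.2
  endloop
 endfacet
 facet normal -0.561 0.284 -0.778
  outer loop
   vertex 2.6 2.7 1.2
   vertex 2.8 2.0 0.8
   vertex 0.3 0.9 2.2
  endloop
 endfacet
 facet normal 0.808 0.205 -0.553
  outer loop
   vertex 3.5 3.0 1.3
   vertex 4.9 4.5 3.9
   vertex 4.7 0.7 2.2
  endloop
 endfacet
 facet normal 0.589 -0.009 -0.808
  outer loop
   vertex 3.5 3.0 1.3
   vertex 4.7 0.7 2.2
   vertex 2.8 2.0 0.8
  endloop
 endfacet
 facet normal -0.063 0.481 -0.874
  outer loop
   vertex 3.5 3.0 1.3
   vertex 2.8 2.0 0.8
   vertex 2.6 2.7 1.2
  endloop
 endfacet
 facet normal 0.793 0.235 -0.563
  outer loop
   vertex 3.9 5.0 2.7
   vertex 4.9 4.5 3.9
   vertex 3.5 3.0 1.3
  endloop
 endfacet
 facet normal -0.105 0.584 -0.805
  outer loop
   vertex 3.9 5.0 2.7
   vertex 3.5 3.0 1.3
   vertex 2.6 2.7 1.2
  endloop
 endfacet
 facet normal -0.667 0.633 -0.393
  outer loop
   vertex 3.9 5.0 2.7
   vertex 2.6 2.7 1.2
   vertex 0.3 0.9 2.2
  endloop
 endfacet
 facet normal -0.754 0.654 0.066
  outer loop
   vertex 3.9 5.0 2.7
   vertex 0.3 0.9 2.2
   vertex 0.7 1.1 4.8
  endloop
 endfacet
 facet normal -0.409 0.670 0.620
  outer loop
   vertex 3.9 5.0 2.7
   vertex 0.7 1.1 4.8
   vertex 4.9 4.5 3.9
  endloop
 endfacet
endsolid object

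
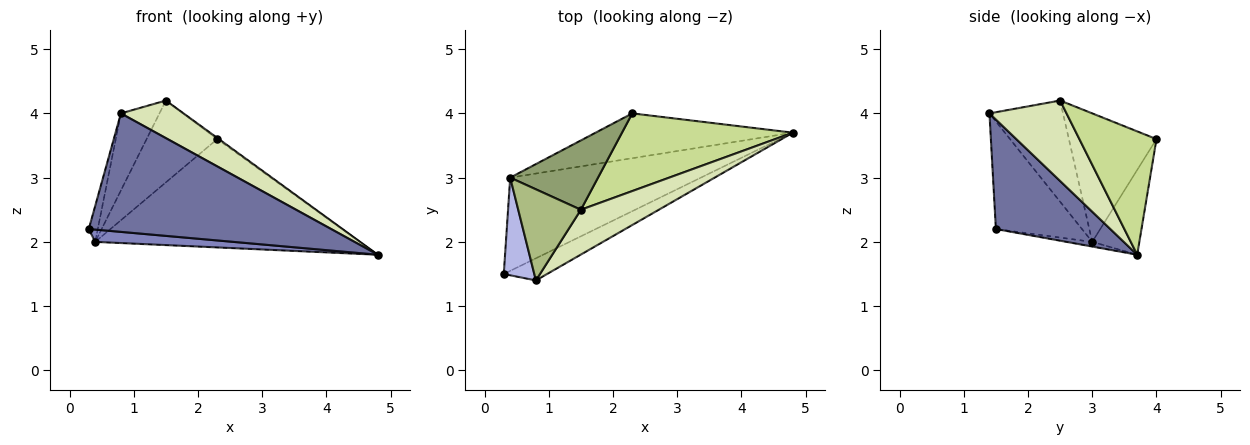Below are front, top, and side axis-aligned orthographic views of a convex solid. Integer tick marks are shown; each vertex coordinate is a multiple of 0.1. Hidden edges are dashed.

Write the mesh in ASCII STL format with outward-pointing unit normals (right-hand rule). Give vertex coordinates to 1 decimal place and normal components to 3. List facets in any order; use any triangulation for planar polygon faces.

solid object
 facet normal 0.421 -0.892 -0.167
  outer loop
   vertex 0.8 1.4 4.0
   vertex 0.3 1.5 2.2
   vertex 4.8 3.7 1.8
  endloop
 endfacet
 facet normal -0.024 -0.131 -0.991
  outer loop
   vertex 0.4 3.0 2.0
   vertex 4.8 3.7 1.8
   vertex 0.3 1.5 2.2
  endloop
 endfacet
 facet normal -0.162 0.912 -0.377
  outer loop
   vertex 0.4 3.0 2.0
   vertex 2.3 4.0 3.6
   vertex 4.8 3.7 1.8
  endloop
 endfacet
 facet normal -0.957 0.100 0.271
  outer loop
   vertex 0.4 3.0 2.0
   vertex 0.3 1.5 2.2
   vertex 0.8 1.4 4.0
  endloop
 endfacet
 facet normal -0.687 0.554 0.470
  outer loop
   vertex 1.5 2.5 4.2
   vertex 2.3 4.0 3.6
   vertex 0.4 3.0 2.0
  endloop
 endfacet
 facet normal -0.777 0.407 0.481
  outer loop
   vertex 1.5 2.5 4.2
   vertex 0.4 3.0 2.0
   vertex 0.8 1.4 4.0
  endloop
 endfacet
 facet normal 0.585 0.012 0.811
  outer loop
   vertex 1.5 2.5 4.2
   vertex 4.8 3.7 1.8
   vertex 2.3 4.0 3.6
  endloop
 endfacet
 facet normal 0.620 -0.504 0.601
  outer loop
   vertex 1.5 2.5 4.2
   vertex 0.8 1.4 4.0
   vertex 4.8 3.7 1.8
  endloop
 endfacet
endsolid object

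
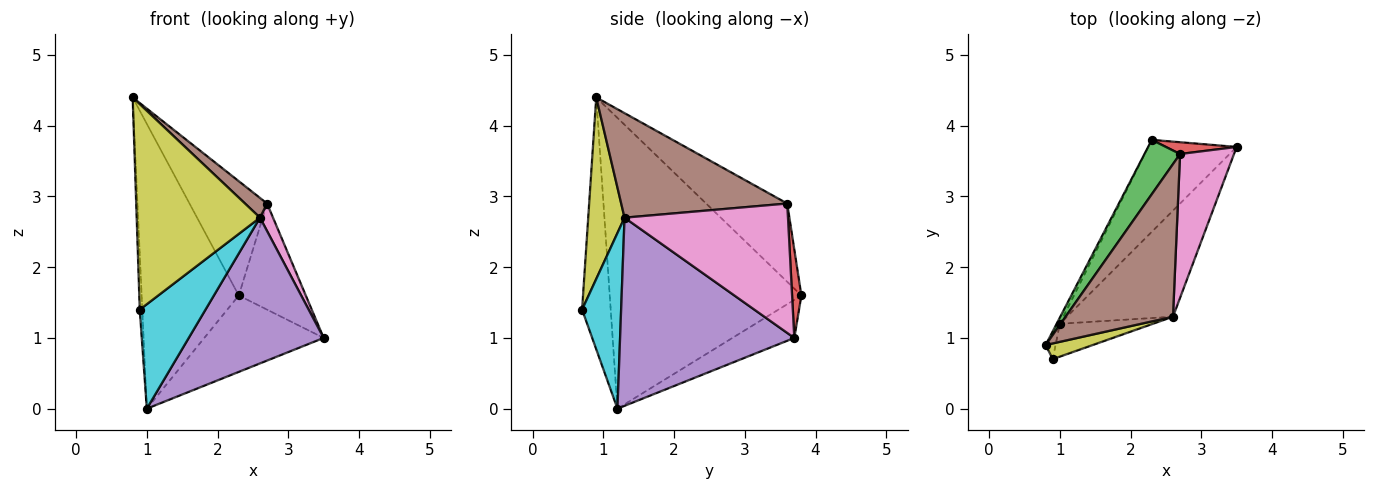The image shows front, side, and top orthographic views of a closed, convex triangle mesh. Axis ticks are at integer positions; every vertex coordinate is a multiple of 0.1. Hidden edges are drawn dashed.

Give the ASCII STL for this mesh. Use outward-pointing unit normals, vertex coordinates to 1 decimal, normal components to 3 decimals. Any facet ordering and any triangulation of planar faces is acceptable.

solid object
 facet normal -0.892 0.452 -0.010
  outer loop
   vertex 1.0 1.2 0.0
   vertex 0.8 0.9 4.4
   vertex 2.3 3.8 1.6
  endloop
 endfacet
 facet normal -0.315 0.607 -0.730
  outer loop
   vertex 1.0 1.2 0.0
   vertex 2.3 3.8 1.6
   vertex 3.5 3.7 1.0
  endloop
 endfacet
 facet normal -0.687 0.657 0.312
  outer loop
   vertex 2.7 3.6 2.9
   vertex 2.3 3.8 1.6
   vertex 0.8 0.9 4.4
  endloop
 endfacet
 facet normal 0.137 0.985 0.109
  outer loop
   vertex 2.7 3.6 2.9
   vertex 3.5 3.7 1.0
   vertex 2.3 3.8 1.6
  endloop
 endfacet
 facet normal 0.722 -0.559 -0.407
  outer loop
   vertex 2.6 1.3 2.7
   vertex 1.0 1.2 0.0
   vertex 3.5 3.7 1.0
  endloop
 endfacet
 facet normal 0.694 -0.092 0.714
  outer loop
   vertex 2.6 1.3 2.7
   vertex 2.7 3.6 2.9
   vertex 0.8 0.9 4.4
  endloop
 endfacet
 facet normal 0.921 -0.073 0.384
  outer loop
   vertex 2.6 1.3 2.7
   vertex 3.5 3.7 1.0
   vertex 2.7 3.6 2.9
  endloop
 endfacet
 facet normal -0.995 0.089 -0.039
  outer loop
   vertex 0.9 0.7 1.4
   vertex 0.8 0.9 4.4
   vertex 1.0 1.2 0.0
  endloop
 endfacet
 facet normal 0.282 -0.957 0.073
  outer loop
   vertex 0.9 0.7 1.4
   vertex 2.6 1.3 2.7
   vertex 0.8 0.9 4.4
  endloop
 endfacet
 facet normal 0.493 -0.830 -0.261
  outer loop
   vertex 0.9 0.7 1.4
   vertex 1.0 1.2 0.0
   vertex 2.6 1.3 2.7
  endloop
 endfacet
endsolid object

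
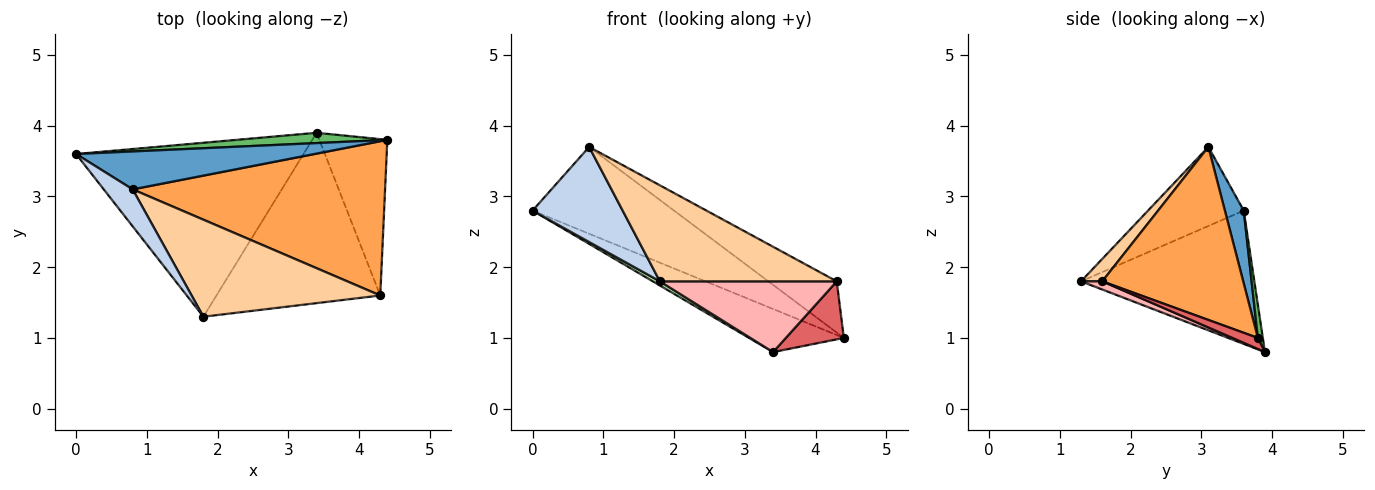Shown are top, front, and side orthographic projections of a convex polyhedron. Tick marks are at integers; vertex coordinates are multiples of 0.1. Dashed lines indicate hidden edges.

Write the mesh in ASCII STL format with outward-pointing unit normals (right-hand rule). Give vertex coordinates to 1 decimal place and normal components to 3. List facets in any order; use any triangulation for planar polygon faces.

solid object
 facet normal 0.121 0.910 0.398
  outer loop
   vertex 0.8 3.1 3.7
   vertex 4.4 3.8 1.0
   vertex 0.0 3.6 2.8
  endloop
 endfacet
 facet normal -0.704 -0.662 0.257
  outer loop
   vertex 0.8 3.1 3.7
   vertex 0.0 3.6 2.8
   vertex 1.8 1.3 1.8
  endloop
 endfacet
 facet normal 0.545 0.264 0.795
  outer loop
   vertex 4.3 1.6 1.8
   vertex 4.4 3.8 1.0
   vertex 0.8 3.1 3.7
  endloop
 endfacet
 facet normal 0.084 -0.701 0.708
  outer loop
   vertex 4.3 1.6 1.8
   vertex 0.8 3.1 3.7
   vertex 1.8 1.3 1.8
  endloop
 endfacet
 facet normal 0.051 0.971 0.232
  outer loop
   vertex 3.4 3.9 0.8
   vertex 0.0 3.6 2.8
   vertex 4.4 3.8 1.0
  endloop
 endfacet
 facet normal -0.506 -0.021 -0.863
  outer loop
   vertex 3.4 3.9 0.8
   vertex 1.8 1.3 1.8
   vertex 0.0 3.6 2.8
  endloop
 endfacet
 facet normal 0.151 -0.344 -0.927
  outer loop
   vertex 3.4 3.9 0.8
   vertex 4.4 3.8 1.0
   vertex 4.3 1.6 1.8
  endloop
 endfacet
 facet normal 0.046 -0.383 -0.923
  outer loop
   vertex 3.4 3.9 0.8
   vertex 4.3 1.6 1.8
   vertex 1.8 1.3 1.8
  endloop
 endfacet
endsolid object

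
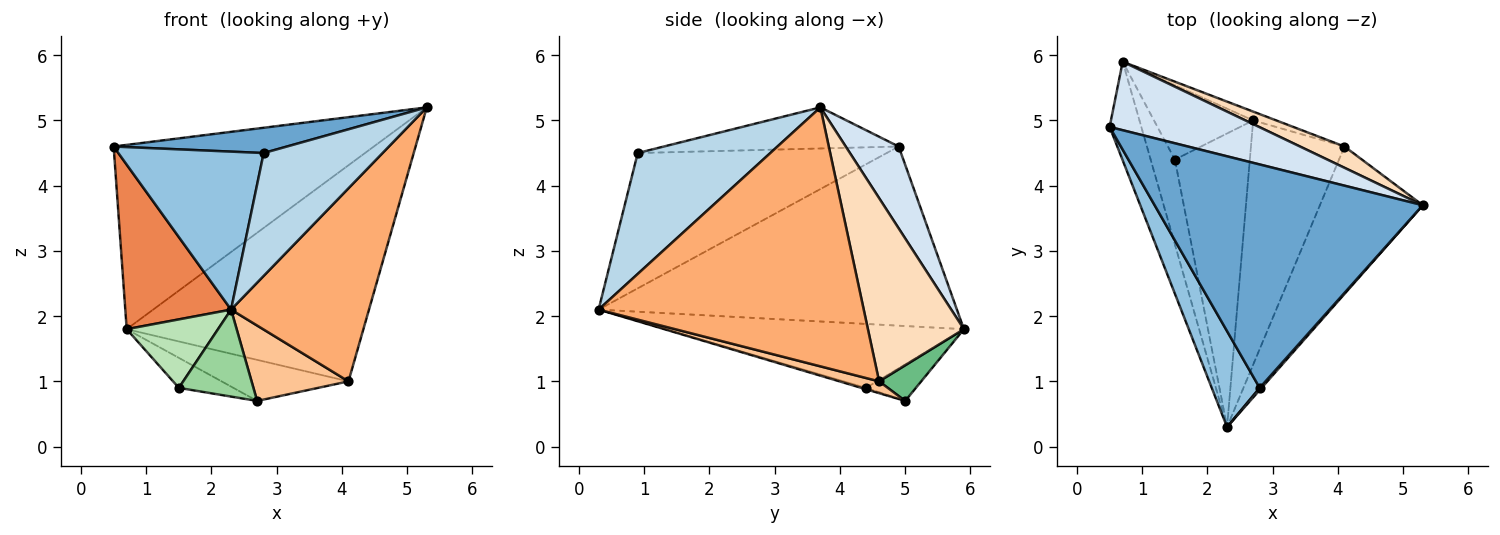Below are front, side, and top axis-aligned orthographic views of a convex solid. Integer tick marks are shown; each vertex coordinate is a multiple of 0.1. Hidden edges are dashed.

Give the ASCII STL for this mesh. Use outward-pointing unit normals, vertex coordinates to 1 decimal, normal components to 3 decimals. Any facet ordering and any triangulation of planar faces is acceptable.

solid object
 facet normal -0.151 -0.111 0.982
  outer loop
   vertex 2.8 0.9 4.5
   vertex 5.3 3.7 5.2
   vertex 0.5 4.9 4.6
  endloop
 endfacet
 facet normal -0.826 -0.482 0.293
  outer loop
   vertex 2.8 0.9 4.5
   vertex 0.5 4.9 4.6
   vertex 2.3 0.3 2.1
  endloop
 endfacet
 facet normal 0.744 -0.668 0.012
  outer loop
   vertex 2.8 0.9 4.5
   vertex 2.3 0.3 2.1
   vertex 5.3 3.7 5.2
  endloop
 endfacet
 facet normal 0.187 0.921 0.342
  outer loop
   vertex 0.7 5.9 1.8
   vertex 0.5 4.9 4.6
   vertex 5.3 3.7 5.2
  endloop
 endfacet
 facet normal -0.946 -0.279 -0.167
  outer loop
   vertex 0.7 5.9 1.8
   vertex 2.3 0.3 2.1
   vertex 0.5 4.9 4.6
  endloop
 endfacet
 facet normal 0.837 -0.435 -0.332
  outer loop
   vertex 4.1 4.6 1.0
   vertex 5.3 3.7 5.2
   vertex 2.3 0.3 2.1
  endloop
 endfacet
 facet normal 0.120 -0.293 -0.949
  outer loop
   vertex 4.1 4.6 1.0
   vertex 2.3 0.3 2.1
   vertex 2.7 5.0 0.7
  endloop
 endfacet
 facet normal 0.374 0.923 0.091
  outer loop
   vertex 4.1 4.6 1.0
   vertex 0.7 5.9 1.8
   vertex 5.3 3.7 5.2
  endloop
 endfacet
 facet normal 0.309 0.930 -0.200
  outer loop
   vertex 4.1 4.6 1.0
   vertex 2.7 5.0 0.7
   vertex 0.7 5.9 1.8
  endloop
 endfacet
 facet normal -0.018 -0.284 -0.959
  outer loop
   vertex 1.5 4.4 0.9
   vertex 2.7 5.0 0.7
   vertex 2.3 0.3 2.1
  endloop
 endfacet
 facet normal -0.899 -0.275 -0.341
  outer loop
   vertex 1.5 4.4 0.9
   vertex 2.3 0.3 2.1
   vertex 0.7 5.9 1.8
  endloop
 endfacet
 facet normal -0.323 0.354 -0.878
  outer loop
   vertex 1.5 4.4 0.9
   vertex 0.7 5.9 1.8
   vertex 2.7 5.0 0.7
  endloop
 endfacet
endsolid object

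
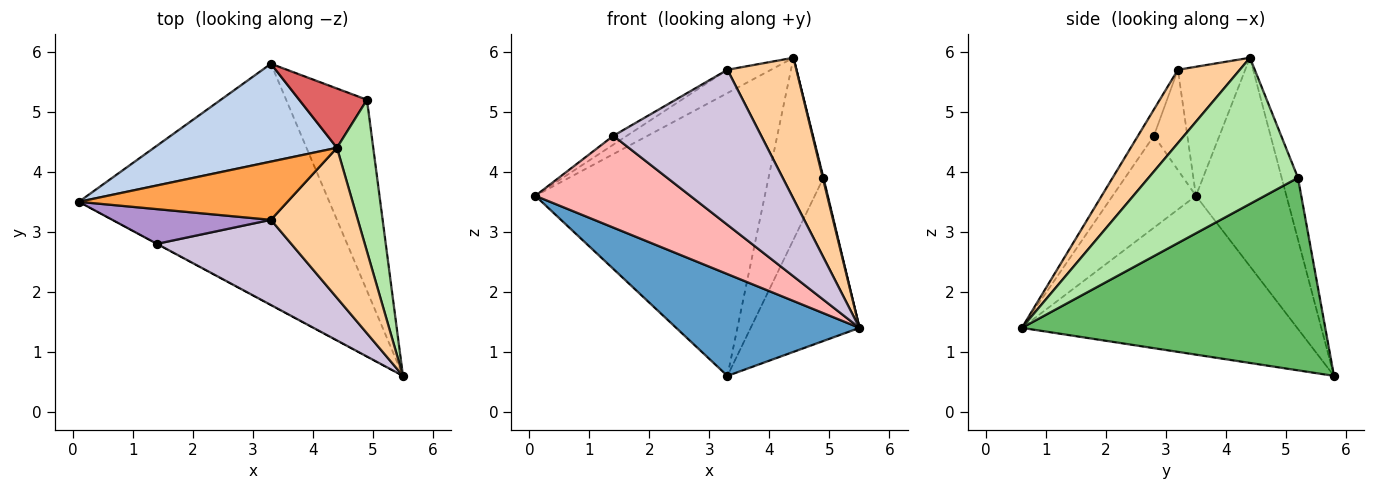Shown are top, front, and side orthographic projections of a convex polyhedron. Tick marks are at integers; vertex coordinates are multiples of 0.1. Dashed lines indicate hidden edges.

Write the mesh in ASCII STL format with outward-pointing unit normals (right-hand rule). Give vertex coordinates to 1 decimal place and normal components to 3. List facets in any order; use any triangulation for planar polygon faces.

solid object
 facet normal -0.504 -0.336 -0.795
  outer loop
   vertex 3.3 5.8 0.6
   vertex 5.5 0.6 1.4
   vertex 0.1 3.5 3.6
  endloop
 endfacet
 facet normal -0.349 0.886 0.306
  outer loop
   vertex 4.4 4.4 5.9
   vertex 3.3 5.8 0.6
   vertex 0.1 3.5 3.6
  endloop
 endfacet
 facet normal -0.498 0.322 0.805
  outer loop
   vertex 3.3 3.2 5.7
   vertex 4.4 4.4 5.9
   vertex 0.1 3.5 3.6
  endloop
 endfacet
 facet normal 0.524 -0.583 0.621
  outer loop
   vertex 3.3 3.2 5.7
   vertex 5.5 0.6 1.4
   vertex 4.4 4.4 5.9
  endloop
 endfacet
 facet normal 0.875 0.314 -0.367
  outer loop
   vertex 4.9 5.2 3.9
   vertex 5.5 0.6 1.4
   vertex 3.3 5.8 0.6
  endloop
 endfacet
 facet normal 0.971 -0.004 0.241
  outer loop
   vertex 4.9 5.2 3.9
   vertex 4.4 4.4 5.9
   vertex 5.5 0.6 1.4
  endloop
 endfacet
 facet normal -0.272 0.915 0.298
  outer loop
   vertex 4.9 5.2 3.9
   vertex 3.3 5.8 0.6
   vertex 4.4 4.4 5.9
  endloop
 endfacet
 facet normal -0.473 -0.881 -0.001
  outer loop
   vertex 1.4 2.8 4.6
   vertex 0.1 3.5 3.6
   vertex 5.5 0.6 1.4
  endloop
 endfacet
 facet normal -0.523 0.210 0.826
  outer loop
   vertex 1.4 2.8 4.6
   vertex 3.3 3.2 5.7
   vertex 0.1 3.5 3.6
  endloop
 endfacet
 facet normal -0.094 -0.872 0.480
  outer loop
   vertex 1.4 2.8 4.6
   vertex 5.5 0.6 1.4
   vertex 3.3 3.2 5.7
  endloop
 endfacet
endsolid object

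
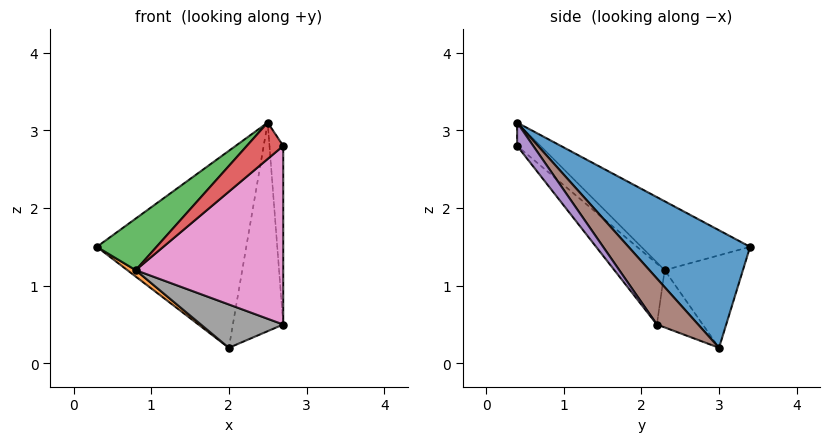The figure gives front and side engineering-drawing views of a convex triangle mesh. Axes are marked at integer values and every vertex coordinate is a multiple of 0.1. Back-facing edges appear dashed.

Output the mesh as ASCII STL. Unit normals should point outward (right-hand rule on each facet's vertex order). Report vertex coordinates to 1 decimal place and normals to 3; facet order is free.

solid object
 facet normal 0.544 0.669 0.506
  outer loop
   vertex 2.5 0.4 3.1
   vertex 2.0 3.0 0.2
   vertex 0.3 3.4 1.5
  endloop
 endfacet
 facet normal -0.616 -0.066 -0.785
  outer loop
   vertex 0.8 2.3 1.2
   vertex 0.3 3.4 1.5
   vertex 2.0 3.0 0.2
  endloop
 endfacet
 facet normal -0.839 -0.460 0.290
  outer loop
   vertex 0.8 2.3 1.2
   vertex 2.5 0.4 3.1
   vertex 0.3 3.4 1.5
  endloop
 endfacet
 facet normal -0.508 -0.792 -0.338
  outer loop
   vertex 0.8 2.3 1.2
   vertex 2.7 0.4 2.8
   vertex 2.5 0.4 3.1
  endloop
 endfacet
 facet normal 0.679 0.578 0.453
  outer loop
   vertex 2.7 2.2 0.5
   vertex 2.5 0.4 3.1
   vertex 2.7 0.4 2.8
  endloop
 endfacet
 facet normal 0.547 0.668 0.504
  outer loop
   vertex 2.7 2.2 0.5
   vertex 2.0 3.0 0.2
   vertex 2.5 0.4 3.1
  endloop
 endfacet
 facet normal -0.259 -0.761 -0.595
  outer loop
   vertex 2.7 2.2 0.5
   vertex 2.7 0.4 2.8
   vertex 0.8 2.3 1.2
  endloop
 endfacet
 facet normal -0.312 -0.561 -0.767
  outer loop
   vertex 2.7 2.2 0.5
   vertex 0.8 2.3 1.2
   vertex 2.0 3.0 0.2
  endloop
 endfacet
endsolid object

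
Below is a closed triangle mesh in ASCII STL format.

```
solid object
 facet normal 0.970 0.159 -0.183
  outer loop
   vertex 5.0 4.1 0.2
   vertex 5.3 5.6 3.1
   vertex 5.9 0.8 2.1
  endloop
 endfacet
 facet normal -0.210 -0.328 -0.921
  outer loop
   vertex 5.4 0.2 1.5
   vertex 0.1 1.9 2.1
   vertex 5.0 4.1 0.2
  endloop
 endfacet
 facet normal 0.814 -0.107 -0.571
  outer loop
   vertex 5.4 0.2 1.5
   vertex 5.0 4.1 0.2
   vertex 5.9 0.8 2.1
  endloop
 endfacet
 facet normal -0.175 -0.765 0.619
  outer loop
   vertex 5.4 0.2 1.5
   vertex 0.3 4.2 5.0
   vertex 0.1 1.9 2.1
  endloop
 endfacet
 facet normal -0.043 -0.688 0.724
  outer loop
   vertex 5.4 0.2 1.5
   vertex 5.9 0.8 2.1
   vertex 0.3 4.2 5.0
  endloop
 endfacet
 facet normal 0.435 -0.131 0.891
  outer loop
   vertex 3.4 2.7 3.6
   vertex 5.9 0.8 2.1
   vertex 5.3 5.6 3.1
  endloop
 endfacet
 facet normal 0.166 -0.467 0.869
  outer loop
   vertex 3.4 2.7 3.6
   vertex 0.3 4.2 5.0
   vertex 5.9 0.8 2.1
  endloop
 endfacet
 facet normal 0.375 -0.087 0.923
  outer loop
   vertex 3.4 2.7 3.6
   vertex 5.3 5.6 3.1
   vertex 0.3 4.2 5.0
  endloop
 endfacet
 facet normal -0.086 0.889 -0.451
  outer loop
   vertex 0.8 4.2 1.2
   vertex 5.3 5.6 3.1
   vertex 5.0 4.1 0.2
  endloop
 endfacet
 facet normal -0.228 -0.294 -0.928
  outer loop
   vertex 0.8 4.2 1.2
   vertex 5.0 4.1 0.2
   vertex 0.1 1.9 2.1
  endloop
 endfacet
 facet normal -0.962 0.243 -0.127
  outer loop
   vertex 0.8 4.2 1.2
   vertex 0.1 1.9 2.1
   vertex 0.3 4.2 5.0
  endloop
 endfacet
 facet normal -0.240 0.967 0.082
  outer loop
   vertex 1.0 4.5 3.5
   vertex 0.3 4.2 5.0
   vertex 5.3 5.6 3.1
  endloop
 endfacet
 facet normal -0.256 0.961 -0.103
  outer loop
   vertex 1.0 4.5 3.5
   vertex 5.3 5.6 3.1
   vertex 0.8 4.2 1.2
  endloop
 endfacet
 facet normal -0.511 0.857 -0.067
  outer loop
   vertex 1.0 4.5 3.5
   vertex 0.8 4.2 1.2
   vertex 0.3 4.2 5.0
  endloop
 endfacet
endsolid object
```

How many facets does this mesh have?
14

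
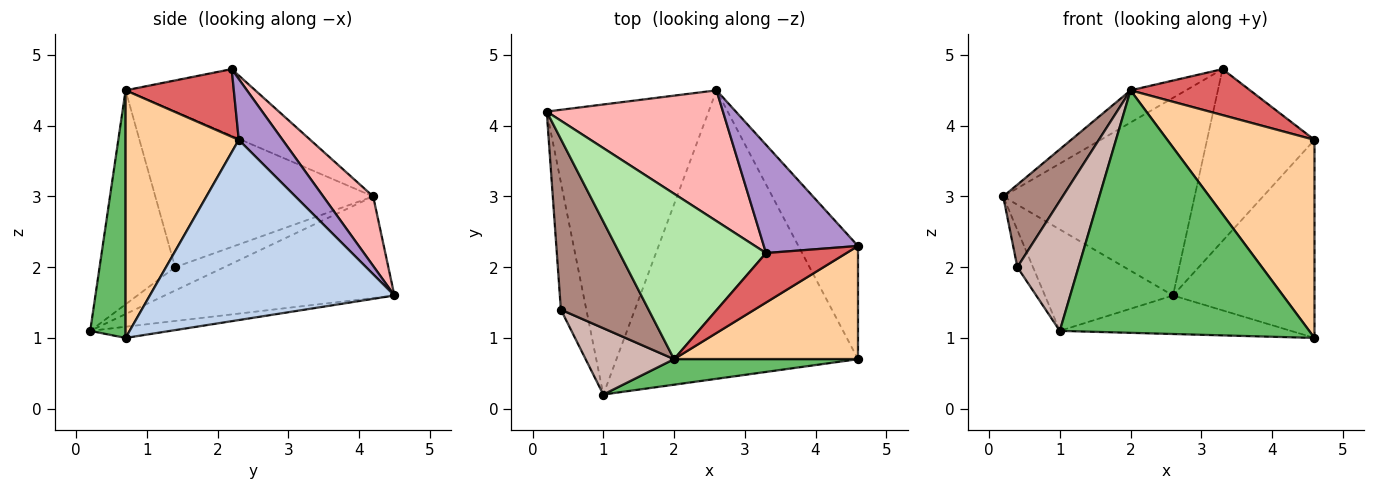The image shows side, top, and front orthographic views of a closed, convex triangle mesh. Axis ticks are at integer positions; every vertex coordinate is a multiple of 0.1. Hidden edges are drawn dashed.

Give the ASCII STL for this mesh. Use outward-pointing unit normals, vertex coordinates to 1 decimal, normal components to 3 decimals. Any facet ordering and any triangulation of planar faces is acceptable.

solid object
 facet normal -0.509 0.284 -0.812
  outer loop
   vertex 2.6 4.5 1.6
   vertex 1.0 0.2 1.1
   vertex 0.2 4.2 3.0
  endloop
 endfacet
 facet normal 0.832 0.481 -0.275
  outer loop
   vertex 4.6 0.7 1.0
   vertex 2.6 4.5 1.6
   vertex 4.6 2.3 3.8
  endloop
 endfacet
 facet normal -0.046 0.132 -0.990
  outer loop
   vertex 4.6 0.7 1.0
   vertex 1.0 0.2 1.1
   vertex 2.6 4.5 1.6
  endloop
 endfacet
 facet normal 0.555 -0.722 0.413
  outer loop
   vertex 2.0 0.7 4.5
   vertex 4.6 0.7 1.0
   vertex 4.6 2.3 3.8
  endloop
 endfacet
 facet normal 0.140 -0.985 0.104
  outer loop
   vertex 2.0 0.7 4.5
   vertex 1.0 0.2 1.1
   vertex 4.6 0.7 1.0
  endloop
 endfacet
 facet normal -0.408 0.174 0.896
  outer loop
   vertex 3.3 2.2 4.8
   vertex 0.2 4.2 3.0
   vertex 2.0 0.7 4.5
  endloop
 endfacet
 facet normal 0.524 -0.579 0.624
  outer loop
   vertex 3.3 2.2 4.8
   vertex 2.0 0.7 4.5
   vertex 4.6 2.3 3.8
  endloop
 endfacet
 facet normal 0.213 0.815 0.539
  outer loop
   vertex 3.3 2.2 4.8
   vertex 2.6 4.5 1.6
   vertex 0.2 4.2 3.0
  endloop
 endfacet
 facet normal 0.326 0.800 0.504
  outer loop
   vertex 3.3 2.2 4.8
   vertex 4.6 2.3 3.8
   vertex 2.6 4.5 1.6
  endloop
 endfacet
 facet normal -0.661 0.210 -0.721
  outer loop
   vertex 0.4 1.4 2.0
   vertex 0.2 4.2 3.0
   vertex 1.0 0.2 1.1
  endloop
 endfacet
 facet normal -0.848 -0.231 0.478
  outer loop
   vertex 0.4 1.4 2.0
   vertex 2.0 0.7 4.5
   vertex 0.2 4.2 3.0
  endloop
 endfacet
 facet normal -0.740 -0.599 0.306
  outer loop
   vertex 0.4 1.4 2.0
   vertex 1.0 0.2 1.1
   vertex 2.0 0.7 4.5
  endloop
 endfacet
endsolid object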